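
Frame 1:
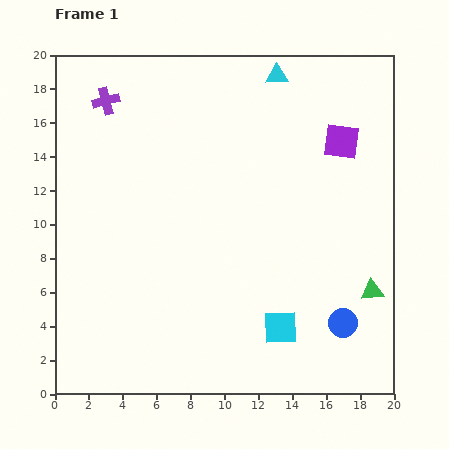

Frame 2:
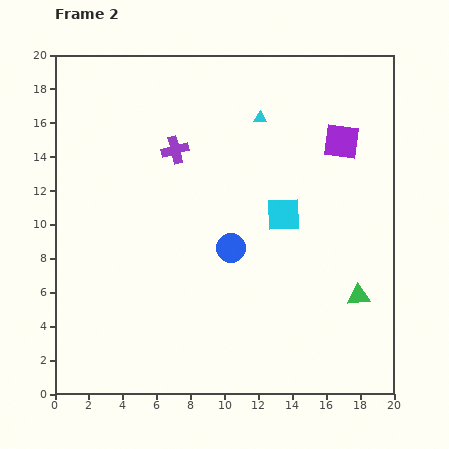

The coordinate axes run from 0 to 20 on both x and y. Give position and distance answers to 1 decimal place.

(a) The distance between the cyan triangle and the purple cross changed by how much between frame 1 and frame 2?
-4.9

Distance in frame 1: 10.2. Distance in frame 2: 5.3.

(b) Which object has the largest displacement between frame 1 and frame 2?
the blue circle

(moved 7.9; next 6.7)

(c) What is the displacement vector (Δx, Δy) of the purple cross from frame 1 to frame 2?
(4.1, -2.9)

The purple cross was at (3.0, 17.3) in frame 1 and (7.1, 14.4) in frame 2.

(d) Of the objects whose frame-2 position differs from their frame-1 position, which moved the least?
the green triangle

(moved 0.9)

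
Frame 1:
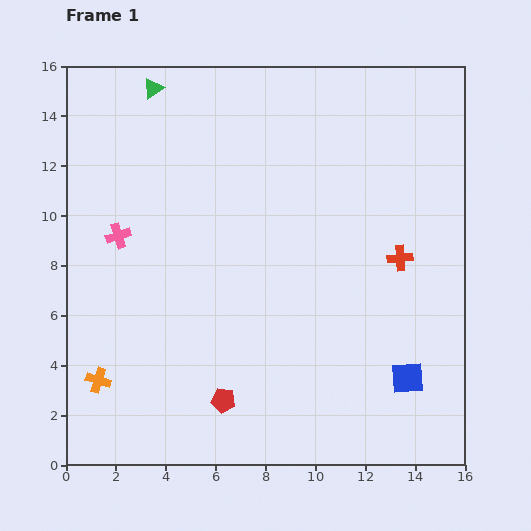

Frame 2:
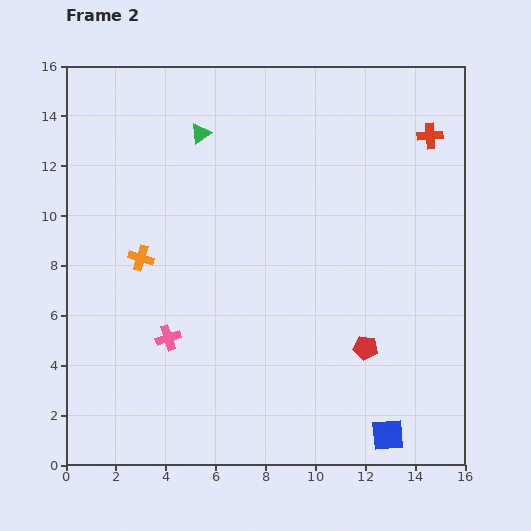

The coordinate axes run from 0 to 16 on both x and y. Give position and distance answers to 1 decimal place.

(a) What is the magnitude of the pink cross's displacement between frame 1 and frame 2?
4.6

The pink cross moved from (2.1, 9.2) to (4.1, 5.1), a distance of √(2.0² + 4.1²) ≈ 4.6.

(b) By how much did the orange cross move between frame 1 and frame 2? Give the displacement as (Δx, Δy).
(1.7, 4.9)

The orange cross was at (1.3, 3.4) in frame 1 and (3.0, 8.3) in frame 2.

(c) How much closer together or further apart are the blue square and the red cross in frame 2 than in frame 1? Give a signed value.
+7.3

Distance in frame 1: 4.8. Distance in frame 2: 12.1.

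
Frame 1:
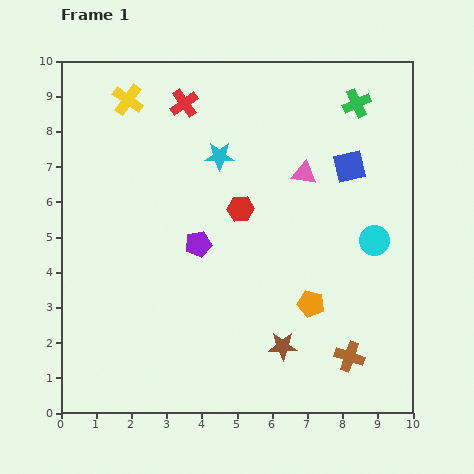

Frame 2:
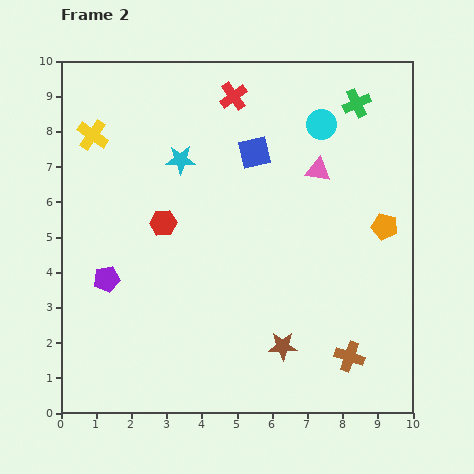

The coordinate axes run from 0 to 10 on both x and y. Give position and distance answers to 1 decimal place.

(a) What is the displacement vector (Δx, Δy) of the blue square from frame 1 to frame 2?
(-2.7, 0.4)

The blue square was at (8.2, 7.0) in frame 1 and (5.5, 7.4) in frame 2.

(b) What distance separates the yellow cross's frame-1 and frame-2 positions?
1.4

The yellow cross moved from (1.9, 8.9) to (0.9, 7.9), a distance of √(1.0² + 1.0²) ≈ 1.4.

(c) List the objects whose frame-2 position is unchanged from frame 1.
the brown star, the green cross, the brown cross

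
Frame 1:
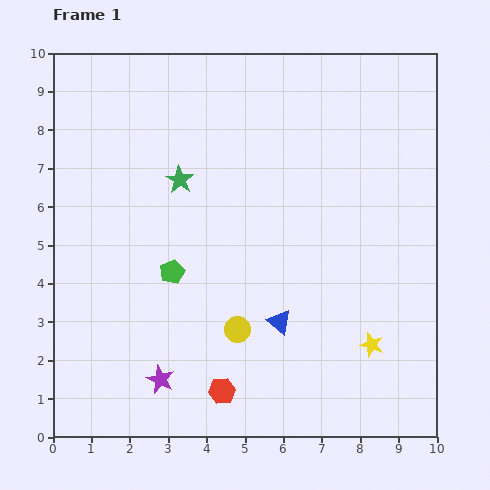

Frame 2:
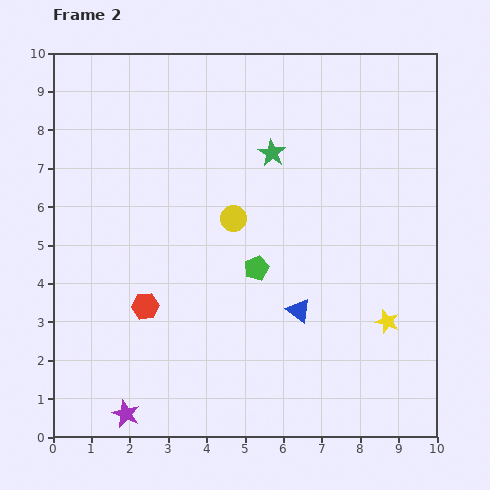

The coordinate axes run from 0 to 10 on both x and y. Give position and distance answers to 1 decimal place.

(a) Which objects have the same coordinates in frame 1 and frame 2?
none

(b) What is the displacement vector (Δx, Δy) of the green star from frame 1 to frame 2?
(2.4, 0.7)

The green star was at (3.3, 6.7) in frame 1 and (5.7, 7.4) in frame 2.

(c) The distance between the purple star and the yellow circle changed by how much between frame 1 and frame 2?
+3.4

Distance in frame 1: 2.4. Distance in frame 2: 5.8.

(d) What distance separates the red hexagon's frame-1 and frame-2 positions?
3.0

The red hexagon moved from (4.4, 1.2) to (2.4, 3.4), a distance of √(2.0² + 2.2²) ≈ 3.0.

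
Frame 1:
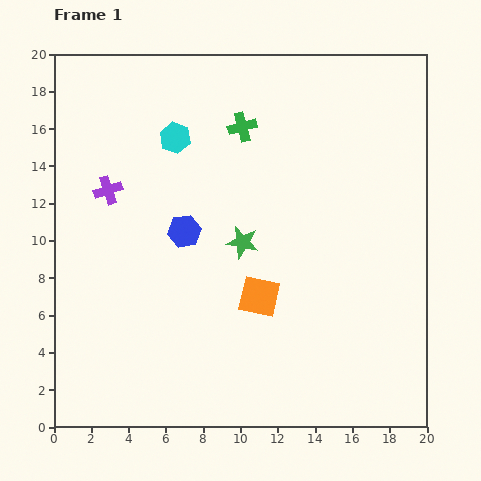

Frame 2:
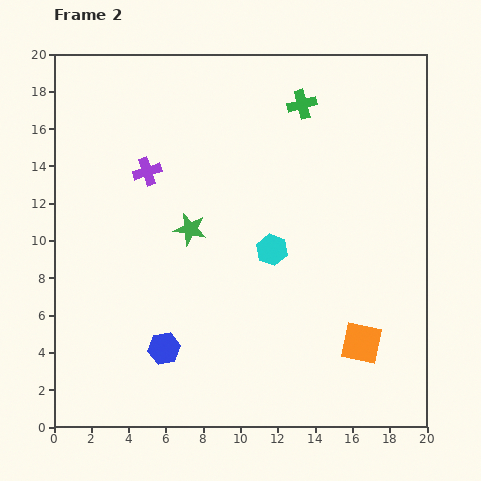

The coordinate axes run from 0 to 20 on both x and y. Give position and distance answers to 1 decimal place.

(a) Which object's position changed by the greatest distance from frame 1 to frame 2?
the cyan hexagon

(moved 7.9; next 6.4)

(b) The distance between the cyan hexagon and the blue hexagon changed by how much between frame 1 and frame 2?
+2.9

Distance in frame 1: 5.0. Distance in frame 2: 7.9.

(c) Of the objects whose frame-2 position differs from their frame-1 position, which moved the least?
the purple cross

(moved 2.3)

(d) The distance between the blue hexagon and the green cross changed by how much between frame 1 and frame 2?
+8.6

Distance in frame 1: 6.4. Distance in frame 2: 15.0.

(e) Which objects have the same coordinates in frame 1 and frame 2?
none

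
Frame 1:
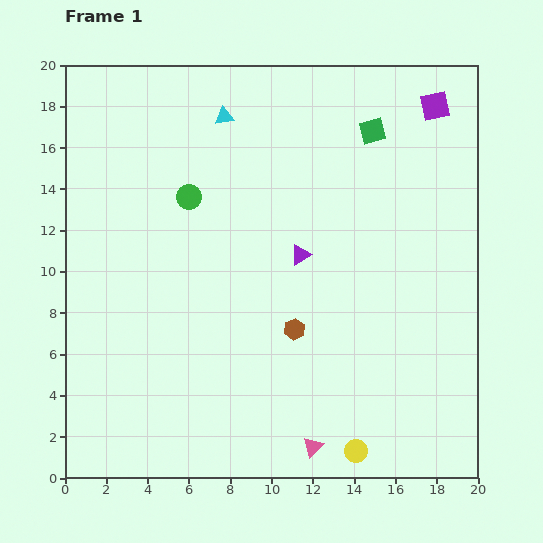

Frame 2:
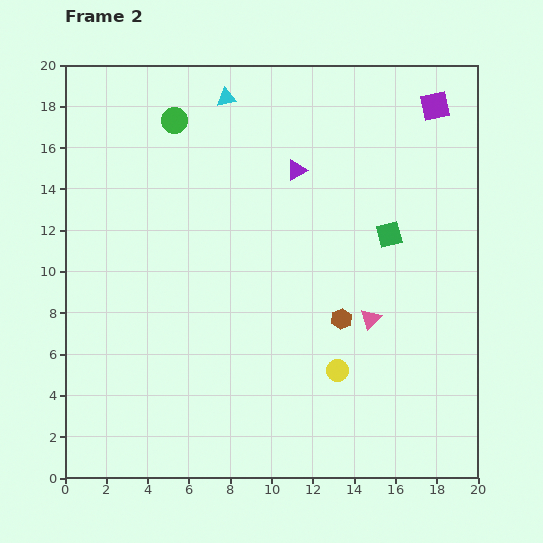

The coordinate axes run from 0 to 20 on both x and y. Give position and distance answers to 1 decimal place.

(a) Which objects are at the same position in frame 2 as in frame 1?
the purple square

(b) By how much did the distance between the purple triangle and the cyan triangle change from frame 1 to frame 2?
-2.8

Distance in frame 1: 7.7. Distance in frame 2: 4.9.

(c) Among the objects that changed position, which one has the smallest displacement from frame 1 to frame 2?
the cyan triangle

(moved 0.9)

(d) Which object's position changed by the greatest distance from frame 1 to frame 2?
the pink triangle

(moved 6.8; next 5.1)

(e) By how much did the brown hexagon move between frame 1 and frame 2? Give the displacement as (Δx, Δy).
(2.3, 0.5)

The brown hexagon was at (11.1, 7.2) in frame 1 and (13.4, 7.7) in frame 2.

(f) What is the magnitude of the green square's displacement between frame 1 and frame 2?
5.1

The green square moved from (14.9, 16.8) to (15.7, 11.8), a distance of √(0.8² + 5.0²) ≈ 5.1.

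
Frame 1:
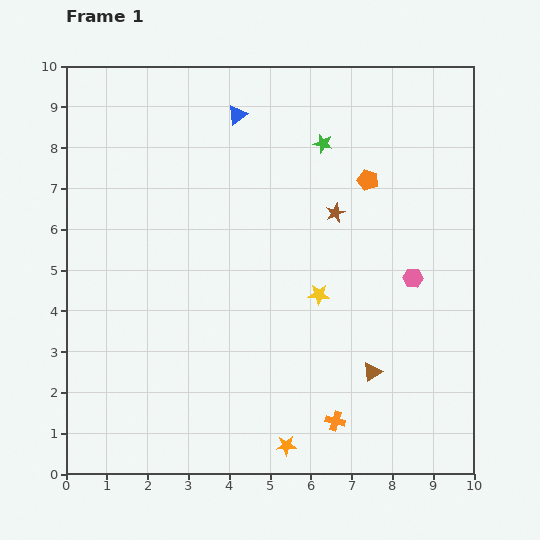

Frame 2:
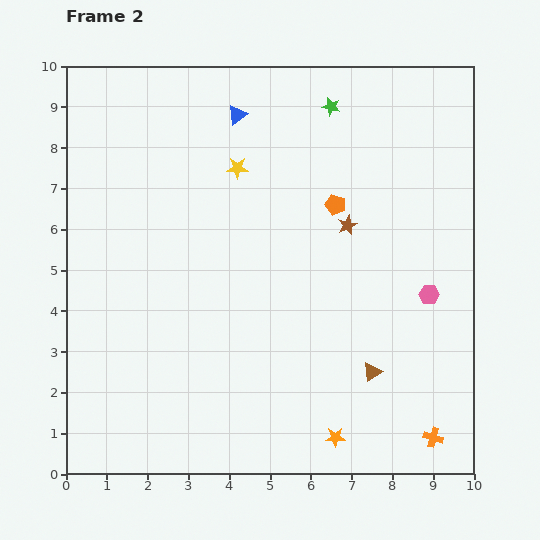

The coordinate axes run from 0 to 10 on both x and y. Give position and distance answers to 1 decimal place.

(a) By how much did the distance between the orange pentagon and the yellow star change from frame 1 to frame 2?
-0.4

Distance in frame 1: 3.0. Distance in frame 2: 2.6.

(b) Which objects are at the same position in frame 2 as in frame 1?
the brown triangle, the blue triangle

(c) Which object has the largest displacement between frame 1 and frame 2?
the yellow star

(moved 3.7; next 2.4)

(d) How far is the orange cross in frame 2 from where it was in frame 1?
2.4

The orange cross moved from (6.6, 1.3) to (9.0, 0.9), a distance of √(2.4² + 0.4²) ≈ 2.4.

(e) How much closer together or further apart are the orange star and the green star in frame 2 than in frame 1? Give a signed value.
+0.6

Distance in frame 1: 7.5. Distance in frame 2: 8.1.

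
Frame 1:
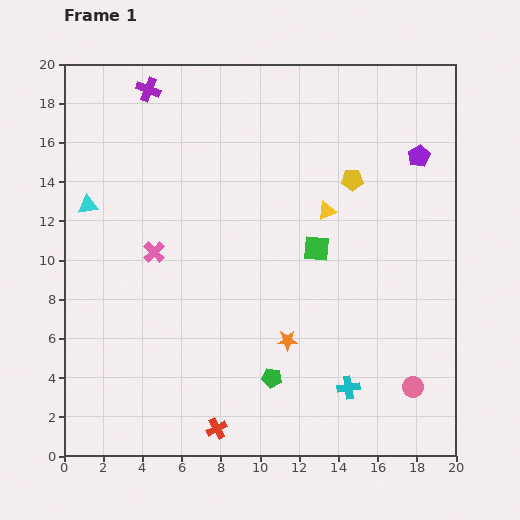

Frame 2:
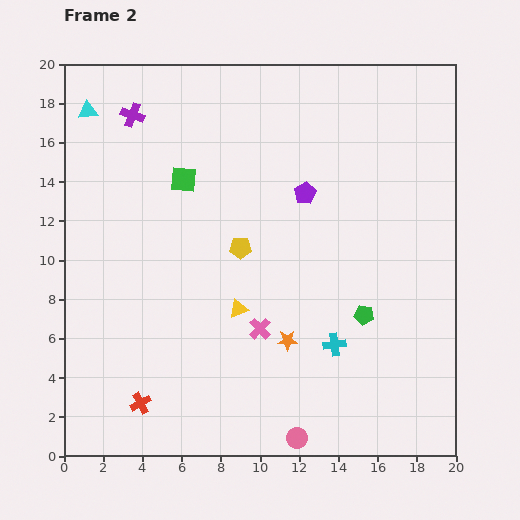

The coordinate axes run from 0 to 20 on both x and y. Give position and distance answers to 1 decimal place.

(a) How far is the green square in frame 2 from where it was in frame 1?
7.6

The green square moved from (12.9, 10.6) to (6.1, 14.1), a distance of √(6.8² + 3.5²) ≈ 7.6.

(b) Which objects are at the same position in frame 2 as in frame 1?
the orange star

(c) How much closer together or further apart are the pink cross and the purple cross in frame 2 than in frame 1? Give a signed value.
+4.4

Distance in frame 1: 8.3. Distance in frame 2: 12.7.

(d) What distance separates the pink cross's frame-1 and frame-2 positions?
6.7

The pink cross moved from (4.6, 10.4) to (10.0, 6.5), a distance of √(5.4² + 3.9²) ≈ 6.7.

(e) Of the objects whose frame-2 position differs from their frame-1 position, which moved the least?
the purple cross

(moved 1.5)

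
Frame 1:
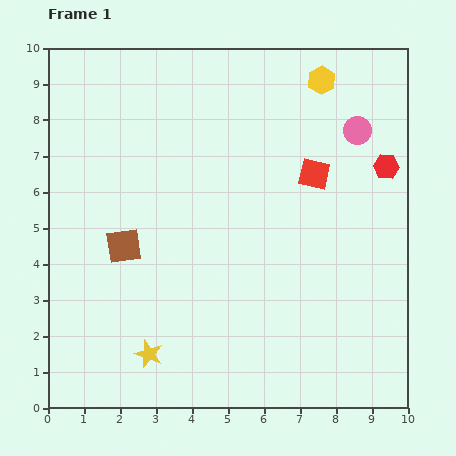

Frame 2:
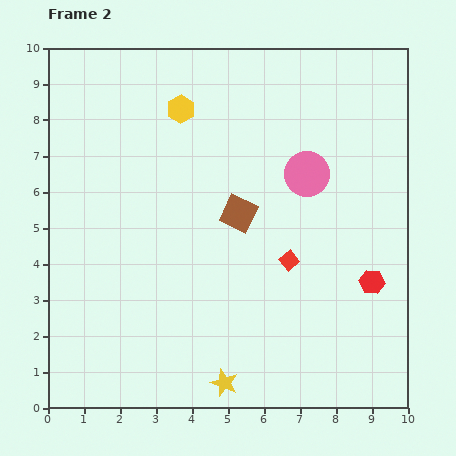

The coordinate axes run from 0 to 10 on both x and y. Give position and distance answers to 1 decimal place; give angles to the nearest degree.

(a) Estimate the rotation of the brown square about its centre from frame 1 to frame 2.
34° clockwise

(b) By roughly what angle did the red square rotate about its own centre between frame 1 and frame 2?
38° clockwise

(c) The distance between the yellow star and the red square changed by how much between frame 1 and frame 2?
-3.0

Distance in frame 1: 6.8. Distance in frame 2: 3.8.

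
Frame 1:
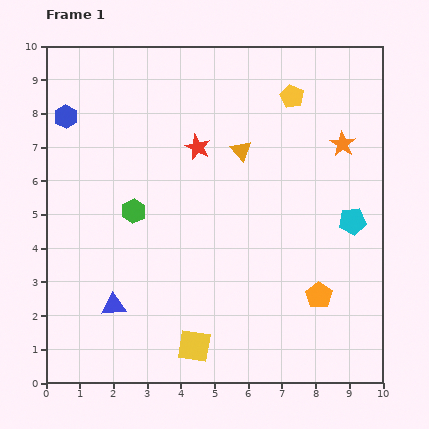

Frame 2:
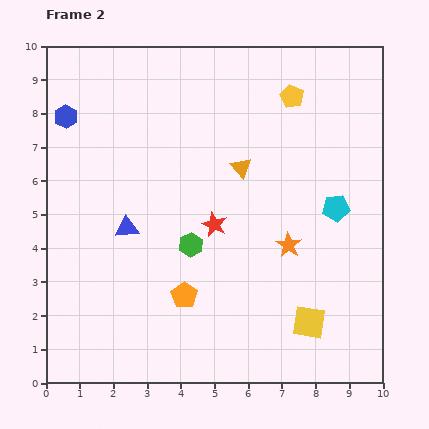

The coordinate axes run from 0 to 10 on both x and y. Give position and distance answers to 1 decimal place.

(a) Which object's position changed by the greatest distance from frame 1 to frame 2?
the orange pentagon

(moved 4.0; next 3.5)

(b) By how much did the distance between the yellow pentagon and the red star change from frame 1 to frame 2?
+1.2

Distance in frame 1: 3.2. Distance in frame 2: 4.4.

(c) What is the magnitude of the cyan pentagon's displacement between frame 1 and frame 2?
0.6

The cyan pentagon moved from (9.1, 4.8) to (8.6, 5.2), a distance of √(0.5² + 0.4²) ≈ 0.6.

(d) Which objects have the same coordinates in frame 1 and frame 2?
the yellow pentagon, the blue hexagon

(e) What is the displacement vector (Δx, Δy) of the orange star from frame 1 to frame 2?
(-1.6, -3.0)

The orange star was at (8.8, 7.1) in frame 1 and (7.2, 4.1) in frame 2.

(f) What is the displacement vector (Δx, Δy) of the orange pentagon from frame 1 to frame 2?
(-4.0, 0.0)

The orange pentagon was at (8.1, 2.6) in frame 1 and (4.1, 2.6) in frame 2.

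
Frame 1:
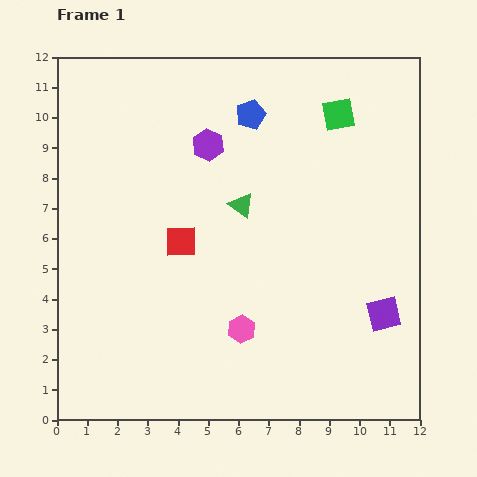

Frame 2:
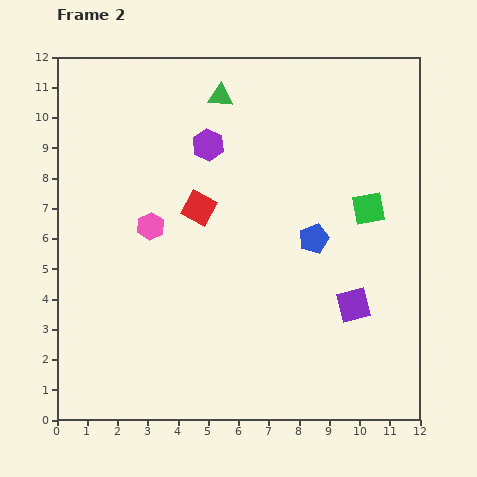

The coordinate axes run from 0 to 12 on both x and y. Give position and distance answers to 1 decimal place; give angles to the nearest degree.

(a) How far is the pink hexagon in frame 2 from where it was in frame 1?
4.5

The pink hexagon moved from (6.1, 3.0) to (3.1, 6.4), a distance of √(3.0² + 3.4²) ≈ 4.5.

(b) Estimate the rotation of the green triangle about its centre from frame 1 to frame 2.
33° counter-clockwise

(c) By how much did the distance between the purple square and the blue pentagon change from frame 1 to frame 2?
-5.3

Distance in frame 1: 7.9. Distance in frame 2: 2.6.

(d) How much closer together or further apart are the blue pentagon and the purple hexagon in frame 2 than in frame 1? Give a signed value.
+3.0

Distance in frame 1: 1.7. Distance in frame 2: 4.7.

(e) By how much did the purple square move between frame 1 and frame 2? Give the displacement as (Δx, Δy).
(-1.0, 0.3)

The purple square was at (10.8, 3.5) in frame 1 and (9.8, 3.8) in frame 2.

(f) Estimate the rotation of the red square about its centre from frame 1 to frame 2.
30° clockwise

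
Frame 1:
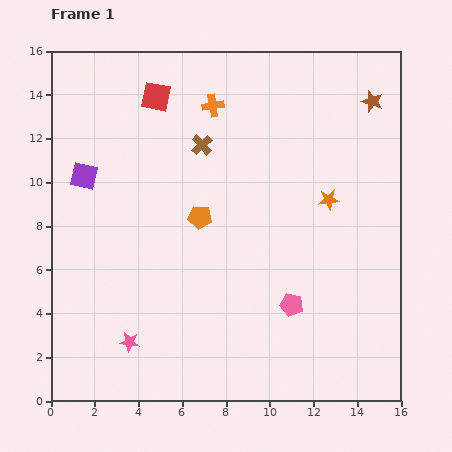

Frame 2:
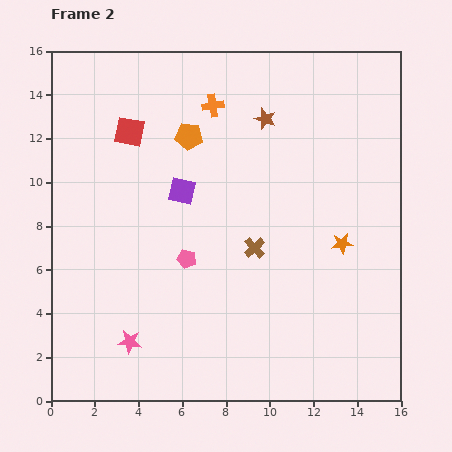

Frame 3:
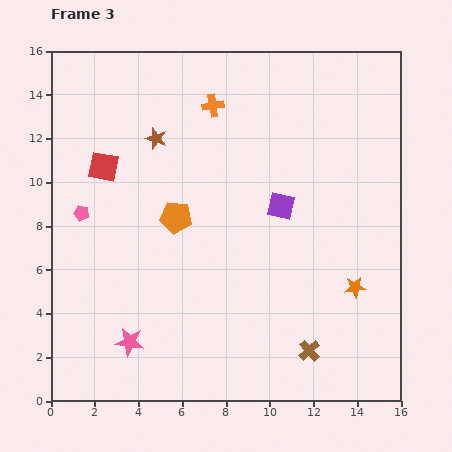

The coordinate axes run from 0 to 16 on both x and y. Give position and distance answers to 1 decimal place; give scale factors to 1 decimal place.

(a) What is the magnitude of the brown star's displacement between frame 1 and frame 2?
5.0

The brown star moved from (14.7, 13.7) to (9.8, 12.9), a distance of √(4.9² + 0.8²) ≈ 5.0.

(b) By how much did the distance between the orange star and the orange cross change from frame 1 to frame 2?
+1.8

Distance in frame 1: 6.8. Distance in frame 2: 8.6.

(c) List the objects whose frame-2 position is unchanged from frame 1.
the pink star, the orange cross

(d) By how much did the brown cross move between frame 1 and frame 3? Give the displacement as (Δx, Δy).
(4.9, -9.4)

The brown cross was at (6.9, 11.7) in frame 1 and (11.8, 2.3) in frame 3.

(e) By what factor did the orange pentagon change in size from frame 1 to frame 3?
1.4×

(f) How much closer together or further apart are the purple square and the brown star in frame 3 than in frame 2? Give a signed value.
+1.5

Distance in frame 2: 5.0. Distance in frame 3: 6.5.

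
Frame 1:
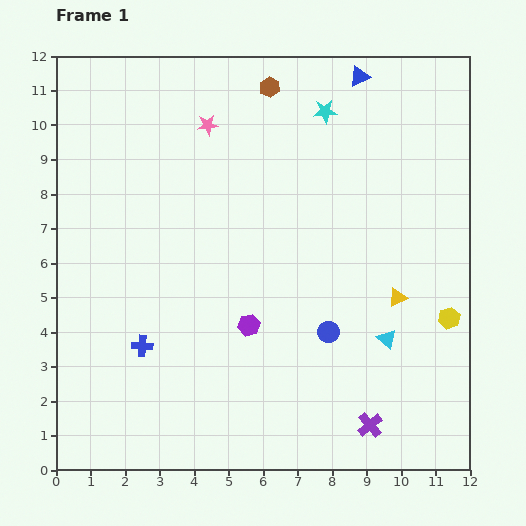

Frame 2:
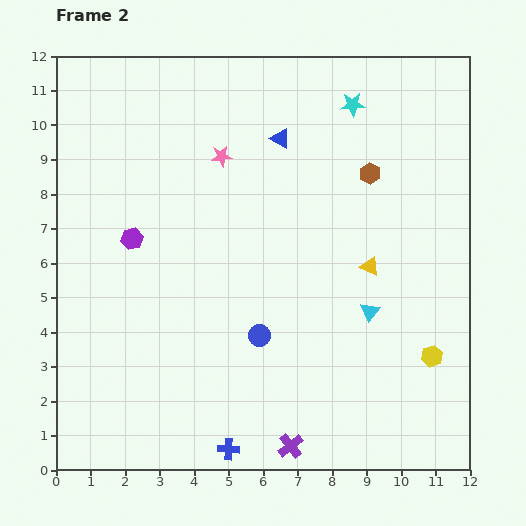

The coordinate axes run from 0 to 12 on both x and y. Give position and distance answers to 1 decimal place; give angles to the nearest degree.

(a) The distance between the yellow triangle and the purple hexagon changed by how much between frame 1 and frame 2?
+2.5

Distance in frame 1: 4.4. Distance in frame 2: 6.9.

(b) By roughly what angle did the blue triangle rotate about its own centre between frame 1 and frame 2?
53° clockwise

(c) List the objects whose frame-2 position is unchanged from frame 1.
none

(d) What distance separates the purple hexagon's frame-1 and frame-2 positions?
4.2

The purple hexagon moved from (5.6, 4.2) to (2.2, 6.7), a distance of √(3.4² + 2.5²) ≈ 4.2.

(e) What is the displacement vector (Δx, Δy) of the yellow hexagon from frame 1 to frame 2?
(-0.5, -1.1)

The yellow hexagon was at (11.4, 4.4) in frame 1 and (10.9, 3.3) in frame 2.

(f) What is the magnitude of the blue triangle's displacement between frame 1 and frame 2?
2.9

The blue triangle moved from (8.8, 11.4) to (6.5, 9.6), a distance of √(2.3² + 1.8²) ≈ 2.9.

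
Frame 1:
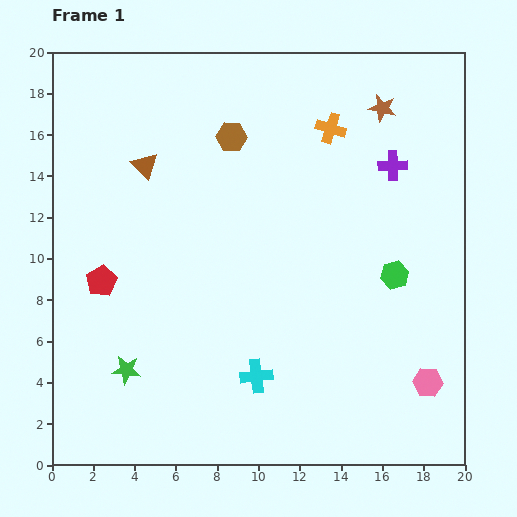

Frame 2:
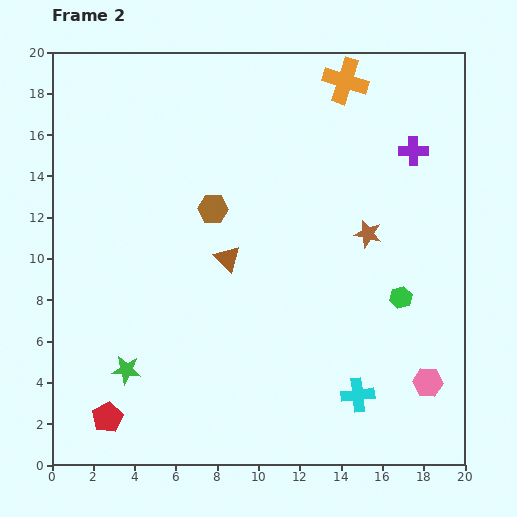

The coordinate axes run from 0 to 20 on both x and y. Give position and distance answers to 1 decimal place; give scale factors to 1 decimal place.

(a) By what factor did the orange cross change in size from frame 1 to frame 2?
1.5×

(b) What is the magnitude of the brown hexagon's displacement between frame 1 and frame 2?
3.6

The brown hexagon moved from (8.7, 15.9) to (7.8, 12.4), a distance of √(0.9² + 3.5²) ≈ 3.6.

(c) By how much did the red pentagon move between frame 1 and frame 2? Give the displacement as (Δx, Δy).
(0.3, -6.6)

The red pentagon was at (2.4, 8.9) in frame 1 and (2.7, 2.3) in frame 2.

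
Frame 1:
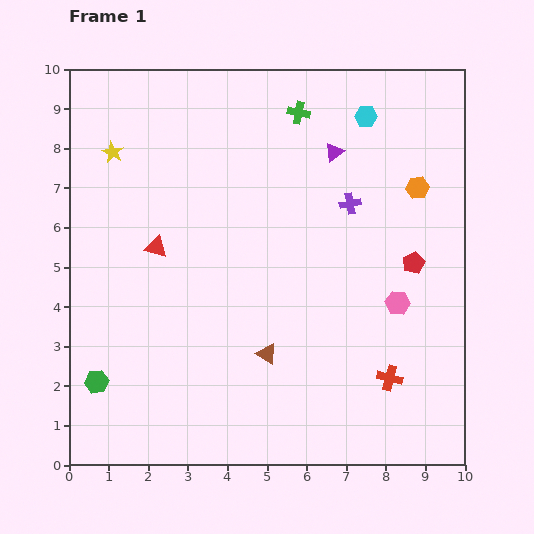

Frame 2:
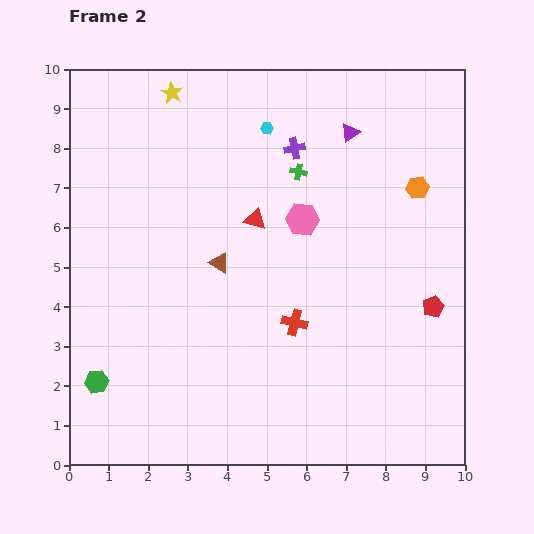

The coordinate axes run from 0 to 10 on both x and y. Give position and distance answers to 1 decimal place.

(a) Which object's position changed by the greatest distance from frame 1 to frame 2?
the pink hexagon

(moved 3.2; next 2.8)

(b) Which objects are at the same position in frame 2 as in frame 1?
the green hexagon, the orange hexagon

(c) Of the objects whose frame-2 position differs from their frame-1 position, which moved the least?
the purple triangle

(moved 0.6)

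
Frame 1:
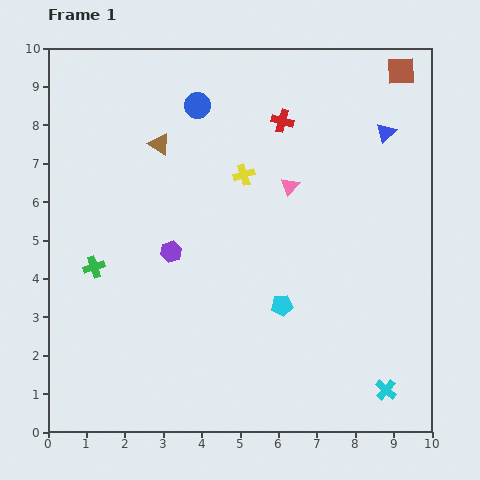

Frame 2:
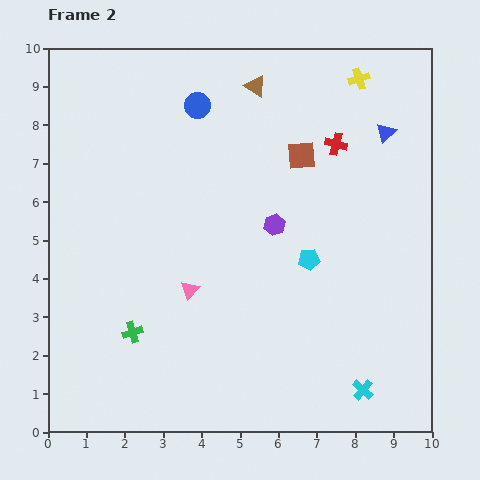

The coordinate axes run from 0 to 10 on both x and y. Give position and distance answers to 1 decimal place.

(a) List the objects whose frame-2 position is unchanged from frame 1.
the blue triangle, the blue circle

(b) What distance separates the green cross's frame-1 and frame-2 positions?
2.0

The green cross moved from (1.2, 4.3) to (2.2, 2.6), a distance of √(1.0² + 1.7²) ≈ 2.0.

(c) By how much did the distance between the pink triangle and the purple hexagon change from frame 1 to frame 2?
-0.7

Distance in frame 1: 3.5. Distance in frame 2: 2.8.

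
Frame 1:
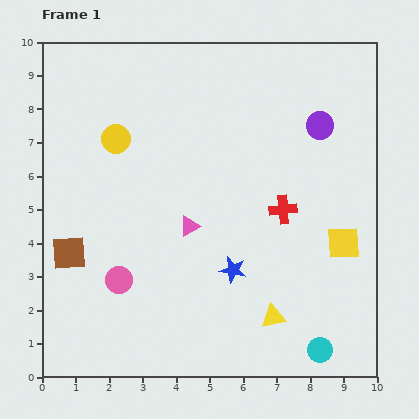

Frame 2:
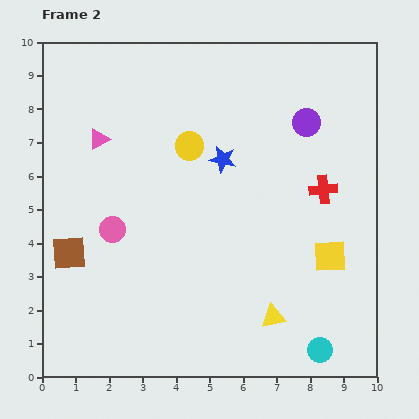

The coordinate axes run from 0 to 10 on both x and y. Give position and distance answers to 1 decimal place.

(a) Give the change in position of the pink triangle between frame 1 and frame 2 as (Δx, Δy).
(-2.7, 2.6)

The pink triangle was at (4.4, 4.5) in frame 1 and (1.7, 7.1) in frame 2.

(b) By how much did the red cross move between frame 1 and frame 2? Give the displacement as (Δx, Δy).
(1.2, 0.6)

The red cross was at (7.2, 5.0) in frame 1 and (8.4, 5.6) in frame 2.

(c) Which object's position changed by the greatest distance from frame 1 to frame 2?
the pink triangle

(moved 3.7; next 3.3)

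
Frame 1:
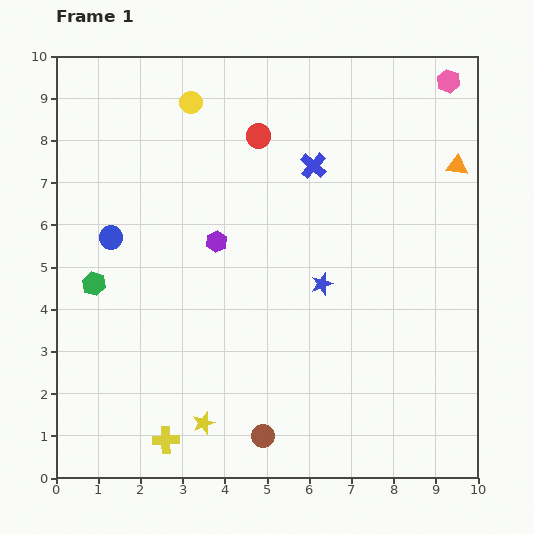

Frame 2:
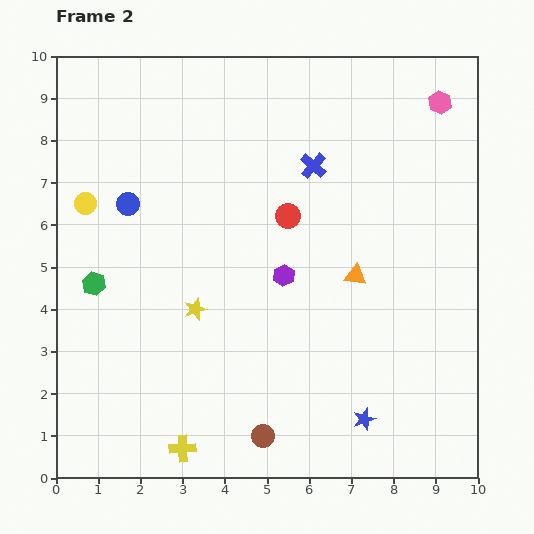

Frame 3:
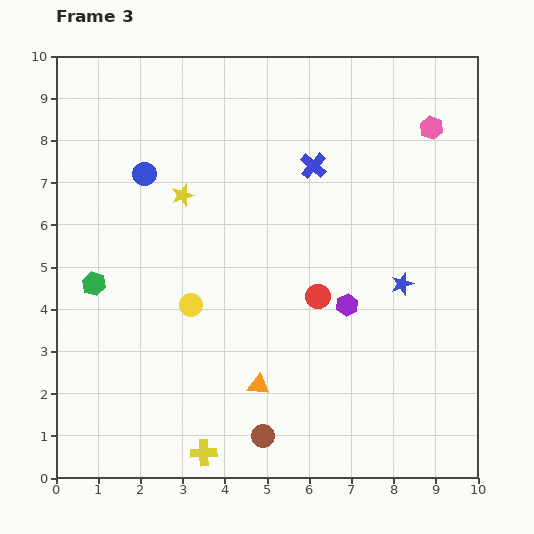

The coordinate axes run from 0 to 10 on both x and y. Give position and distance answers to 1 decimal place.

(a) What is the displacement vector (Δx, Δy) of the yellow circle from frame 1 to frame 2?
(-2.5, -2.4)

The yellow circle was at (3.2, 8.9) in frame 1 and (0.7, 6.5) in frame 2.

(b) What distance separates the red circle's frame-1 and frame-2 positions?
2.0

The red circle moved from (4.8, 8.1) to (5.5, 6.2), a distance of √(0.7² + 1.9²) ≈ 2.0.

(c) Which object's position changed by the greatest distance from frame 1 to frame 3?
the orange triangle

(moved 7.0; next 5.4)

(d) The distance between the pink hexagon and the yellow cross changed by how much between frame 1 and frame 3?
-1.4

Distance in frame 1: 10.8. Distance in frame 3: 9.4.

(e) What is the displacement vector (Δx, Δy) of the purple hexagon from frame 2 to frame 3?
(1.5, -0.7)

The purple hexagon was at (5.4, 4.8) in frame 2 and (6.9, 4.1) in frame 3.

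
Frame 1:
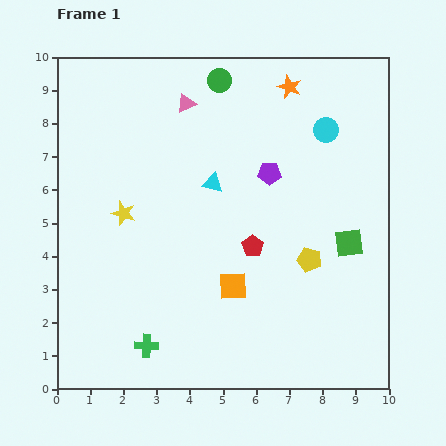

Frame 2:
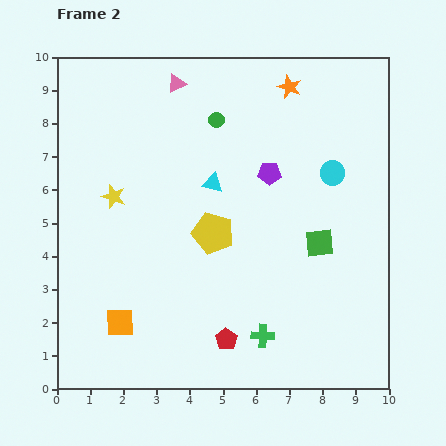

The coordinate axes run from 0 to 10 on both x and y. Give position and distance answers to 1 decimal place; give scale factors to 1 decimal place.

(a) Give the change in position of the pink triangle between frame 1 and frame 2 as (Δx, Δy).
(-0.3, 0.6)

The pink triangle was at (3.9, 8.6) in frame 1 and (3.6, 9.2) in frame 2.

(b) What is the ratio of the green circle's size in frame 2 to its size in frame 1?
0.7×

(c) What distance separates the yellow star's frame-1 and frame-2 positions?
0.6

The yellow star moved from (2.0, 5.3) to (1.7, 5.8), a distance of √(0.3² + 0.5²) ≈ 0.6.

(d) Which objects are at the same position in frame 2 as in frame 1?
the cyan triangle, the purple pentagon, the orange star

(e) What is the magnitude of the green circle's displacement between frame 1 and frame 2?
1.2

The green circle moved from (4.9, 9.3) to (4.8, 8.1), a distance of √(0.1² + 1.2²) ≈ 1.2.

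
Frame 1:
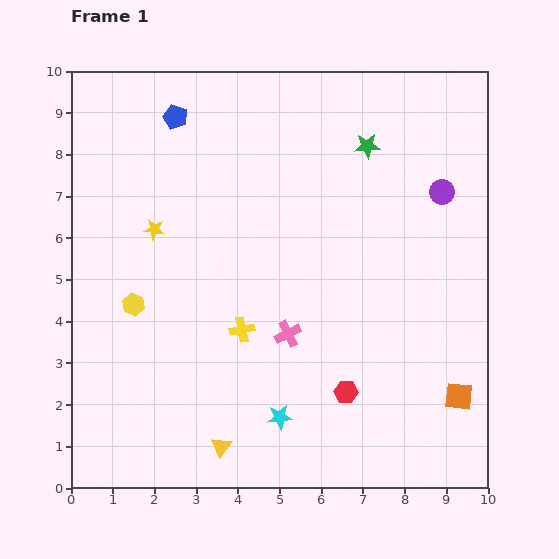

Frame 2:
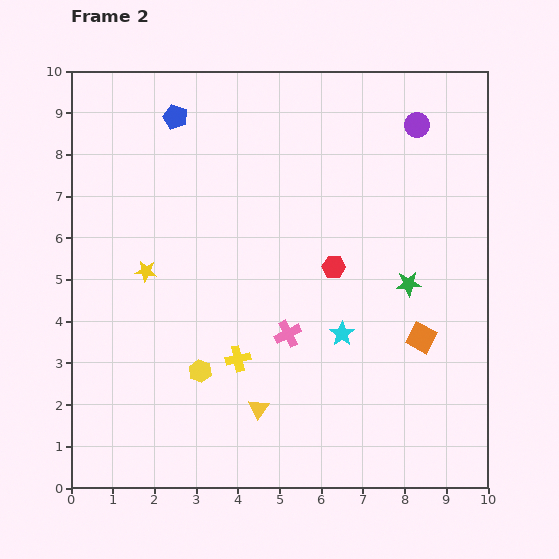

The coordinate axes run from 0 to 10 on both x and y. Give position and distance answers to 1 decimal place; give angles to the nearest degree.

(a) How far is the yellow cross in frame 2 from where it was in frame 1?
0.7

The yellow cross moved from (4.1, 3.8) to (4.0, 3.1), a distance of √(0.1² + 0.7²) ≈ 0.7.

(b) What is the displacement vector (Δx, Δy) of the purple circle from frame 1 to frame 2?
(-0.6, 1.6)

The purple circle was at (8.9, 7.1) in frame 1 and (8.3, 8.7) in frame 2.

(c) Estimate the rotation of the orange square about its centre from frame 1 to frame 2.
22° clockwise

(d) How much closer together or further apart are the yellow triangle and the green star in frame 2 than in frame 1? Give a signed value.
-3.3

Distance in frame 1: 8.0. Distance in frame 2: 4.7.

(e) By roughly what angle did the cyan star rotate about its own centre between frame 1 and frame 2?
29° counter-clockwise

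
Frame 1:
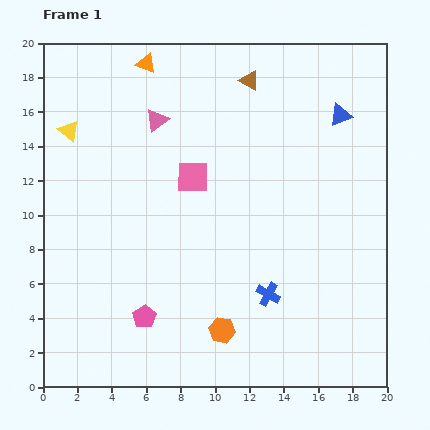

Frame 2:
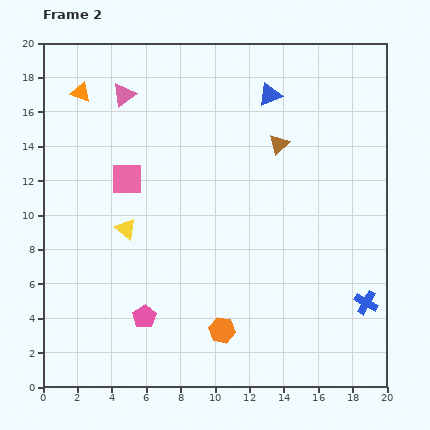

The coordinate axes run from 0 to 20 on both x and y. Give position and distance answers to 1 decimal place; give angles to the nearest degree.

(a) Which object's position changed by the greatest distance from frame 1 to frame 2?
the yellow triangle

(moved 6.6; next 5.7)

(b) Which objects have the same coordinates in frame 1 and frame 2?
the pink pentagon, the orange hexagon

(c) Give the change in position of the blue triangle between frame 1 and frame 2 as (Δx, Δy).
(-4.1, 1.2)

The blue triangle was at (17.3, 15.8) in frame 1 and (13.2, 17.0) in frame 2.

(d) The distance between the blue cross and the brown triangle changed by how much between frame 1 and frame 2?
-1.9

Distance in frame 1: 12.4. Distance in frame 2: 10.5.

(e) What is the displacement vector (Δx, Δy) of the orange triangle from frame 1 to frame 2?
(-3.8, -1.7)

The orange triangle was at (6.0, 18.8) in frame 1 and (2.2, 17.1) in frame 2.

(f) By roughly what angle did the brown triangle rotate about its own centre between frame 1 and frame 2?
47° clockwise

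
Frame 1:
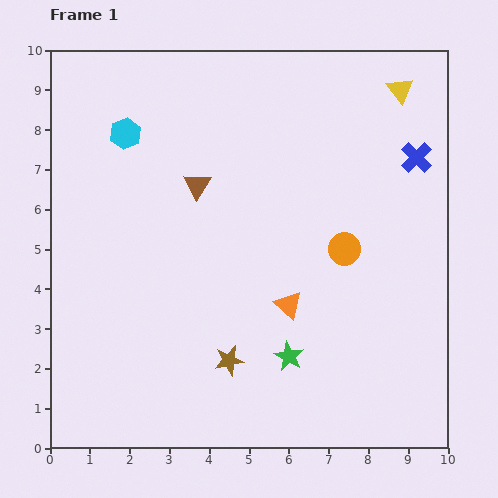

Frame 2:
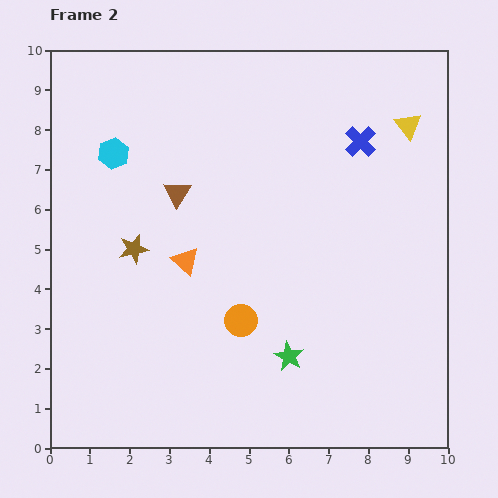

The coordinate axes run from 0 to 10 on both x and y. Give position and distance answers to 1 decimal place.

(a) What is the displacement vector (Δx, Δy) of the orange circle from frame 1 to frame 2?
(-2.6, -1.8)

The orange circle was at (7.4, 5.0) in frame 1 and (4.8, 3.2) in frame 2.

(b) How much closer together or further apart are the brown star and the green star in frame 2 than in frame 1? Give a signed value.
+3.2

Distance in frame 1: 1.5. Distance in frame 2: 4.7.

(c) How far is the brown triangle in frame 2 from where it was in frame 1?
0.5

The brown triangle moved from (3.7, 6.6) to (3.2, 6.4), a distance of √(0.5² + 0.2²) ≈ 0.5.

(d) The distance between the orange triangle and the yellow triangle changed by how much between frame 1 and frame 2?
+0.5

Distance in frame 1: 6.1. Distance in frame 2: 6.6.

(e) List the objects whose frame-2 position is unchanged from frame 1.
the green star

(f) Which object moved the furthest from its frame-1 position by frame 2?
the brown star

(moved 3.7; next 3.2)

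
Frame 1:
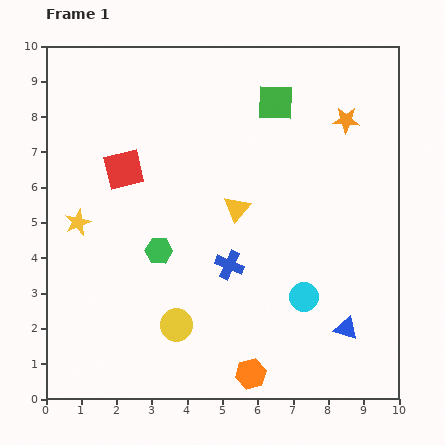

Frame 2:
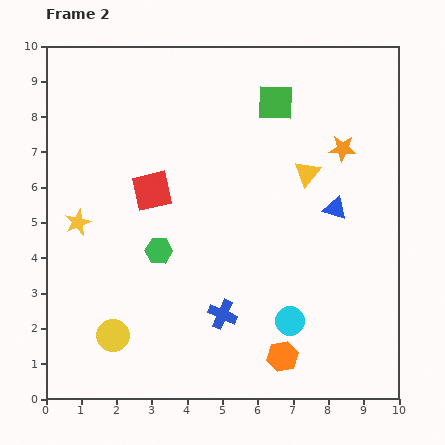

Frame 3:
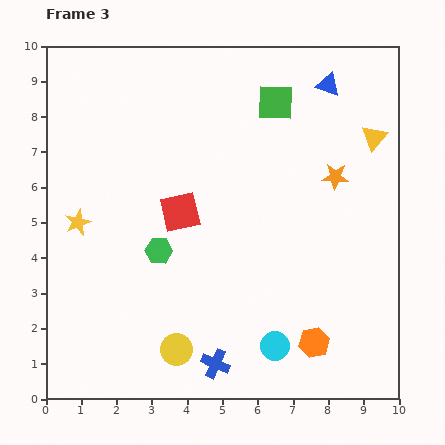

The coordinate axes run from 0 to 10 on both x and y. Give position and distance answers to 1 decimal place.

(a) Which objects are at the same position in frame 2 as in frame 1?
the green hexagon, the green square, the yellow star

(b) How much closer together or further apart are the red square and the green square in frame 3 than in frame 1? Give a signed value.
-0.6

Distance in frame 1: 4.7. Distance in frame 3: 4.1.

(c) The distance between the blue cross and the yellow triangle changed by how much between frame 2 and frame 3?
+3.1

Distance in frame 2: 4.7. Distance in frame 3: 7.8.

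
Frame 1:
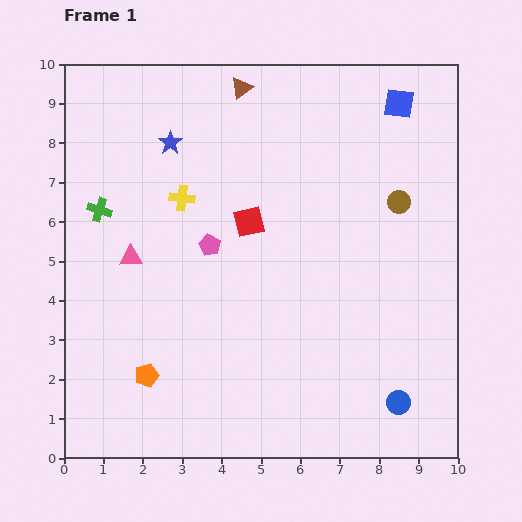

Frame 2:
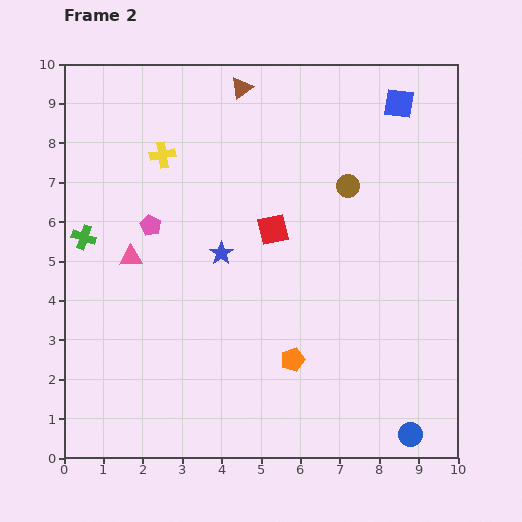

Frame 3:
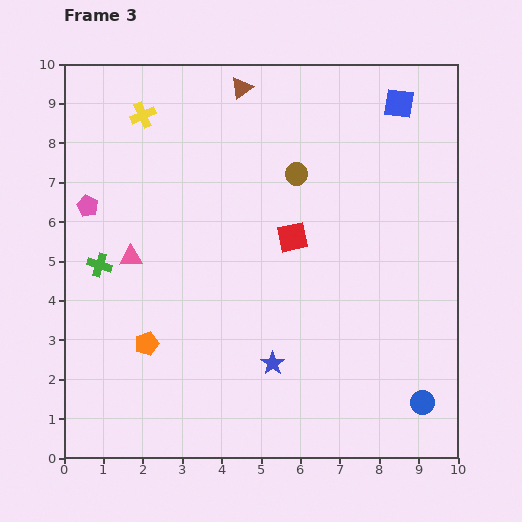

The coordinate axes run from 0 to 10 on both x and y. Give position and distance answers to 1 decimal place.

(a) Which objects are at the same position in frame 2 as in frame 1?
the blue square, the pink triangle, the brown triangle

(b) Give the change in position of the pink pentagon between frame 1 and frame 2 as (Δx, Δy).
(-1.5, 0.5)

The pink pentagon was at (3.7, 5.4) in frame 1 and (2.2, 5.9) in frame 2.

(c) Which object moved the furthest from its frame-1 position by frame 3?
the blue star

(moved 6.2; next 3.3)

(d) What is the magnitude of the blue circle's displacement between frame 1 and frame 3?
0.6

The blue circle moved from (8.5, 1.4) to (9.1, 1.4), a distance of √(0.6² + 0.0²) ≈ 0.6.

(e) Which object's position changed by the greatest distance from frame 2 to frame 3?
the orange pentagon

(moved 3.7; next 3.1)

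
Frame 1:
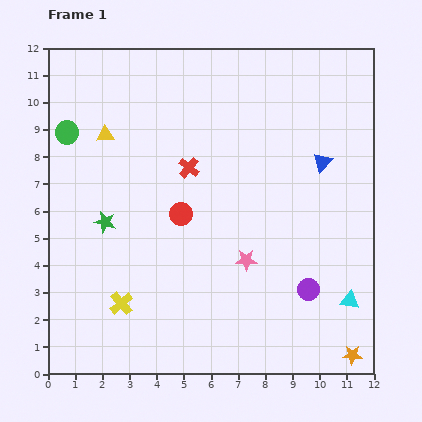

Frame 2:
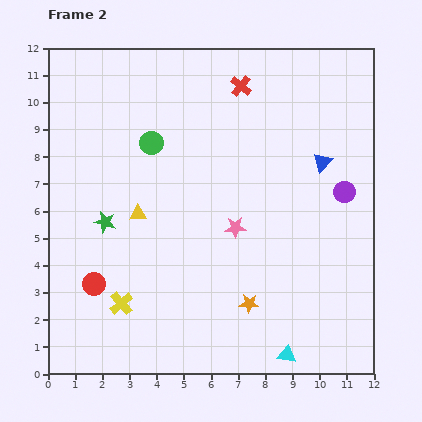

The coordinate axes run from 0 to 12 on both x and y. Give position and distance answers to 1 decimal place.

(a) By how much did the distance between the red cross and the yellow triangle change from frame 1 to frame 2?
+2.7

Distance in frame 1: 3.3. Distance in frame 2: 6.0.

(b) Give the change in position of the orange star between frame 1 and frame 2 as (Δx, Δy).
(-3.8, 1.9)

The orange star was at (11.2, 0.7) in frame 1 and (7.4, 2.6) in frame 2.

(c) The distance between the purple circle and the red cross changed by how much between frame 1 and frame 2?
-0.9

Distance in frame 1: 6.3. Distance in frame 2: 5.4.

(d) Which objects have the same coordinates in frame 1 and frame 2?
the green star, the yellow cross, the blue triangle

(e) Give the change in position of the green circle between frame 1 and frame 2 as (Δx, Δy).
(3.1, -0.4)

The green circle was at (0.7, 8.9) in frame 1 and (3.8, 8.5) in frame 2.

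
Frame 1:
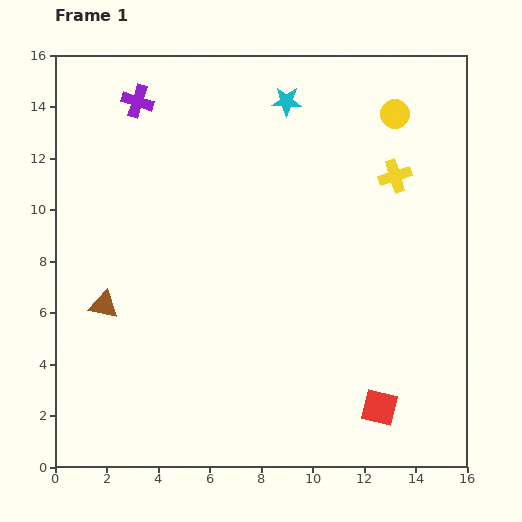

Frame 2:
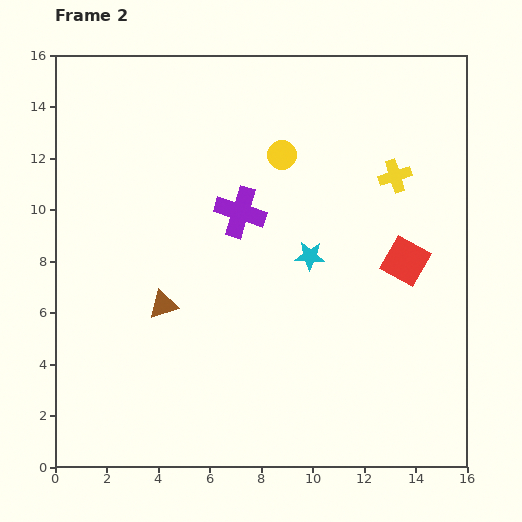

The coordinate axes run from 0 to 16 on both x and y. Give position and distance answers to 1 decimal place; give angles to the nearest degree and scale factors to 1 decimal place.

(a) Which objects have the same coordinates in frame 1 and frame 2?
the yellow cross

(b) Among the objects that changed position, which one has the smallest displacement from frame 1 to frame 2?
the brown triangle

(moved 2.3)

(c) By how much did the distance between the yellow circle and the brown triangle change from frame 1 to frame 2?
-6.1

Distance in frame 1: 13.5. Distance in frame 2: 7.4.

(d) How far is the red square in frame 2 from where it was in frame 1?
5.8

The red square moved from (12.6, 2.3) to (13.6, 8.0), a distance of √(1.0² + 5.7²) ≈ 5.8.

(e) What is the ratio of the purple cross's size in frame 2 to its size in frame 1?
1.6×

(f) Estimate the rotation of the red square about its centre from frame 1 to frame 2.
16° clockwise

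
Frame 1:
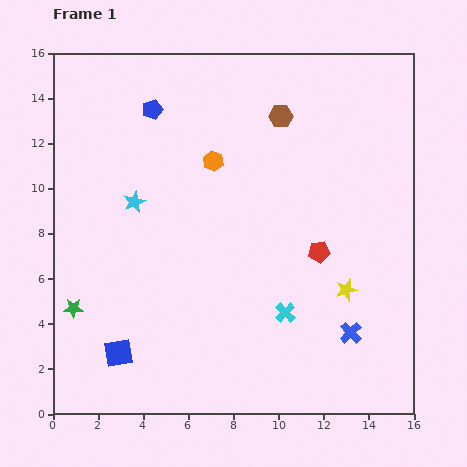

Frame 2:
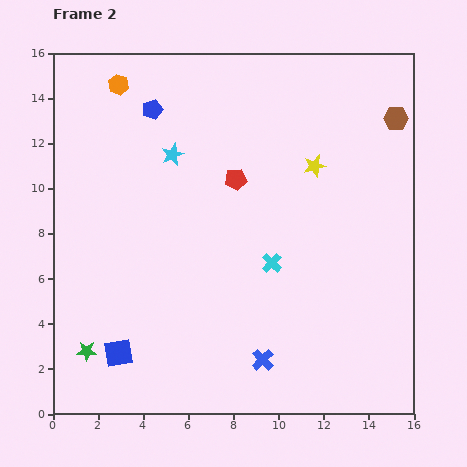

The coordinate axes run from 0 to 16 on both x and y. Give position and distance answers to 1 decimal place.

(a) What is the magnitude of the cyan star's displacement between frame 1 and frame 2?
2.7

The cyan star moved from (3.6, 9.4) to (5.3, 11.5), a distance of √(1.7² + 2.1²) ≈ 2.7.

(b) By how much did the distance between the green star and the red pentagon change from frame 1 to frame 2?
-1.1

Distance in frame 1: 11.2. Distance in frame 2: 10.1.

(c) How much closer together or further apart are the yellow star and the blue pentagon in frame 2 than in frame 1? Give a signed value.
-4.1

Distance in frame 1: 11.7. Distance in frame 2: 7.6.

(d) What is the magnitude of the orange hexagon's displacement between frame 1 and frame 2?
5.4

The orange hexagon moved from (7.1, 11.2) to (2.9, 14.6), a distance of √(4.2² + 3.4²) ≈ 5.4.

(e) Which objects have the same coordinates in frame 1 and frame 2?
the blue pentagon, the blue square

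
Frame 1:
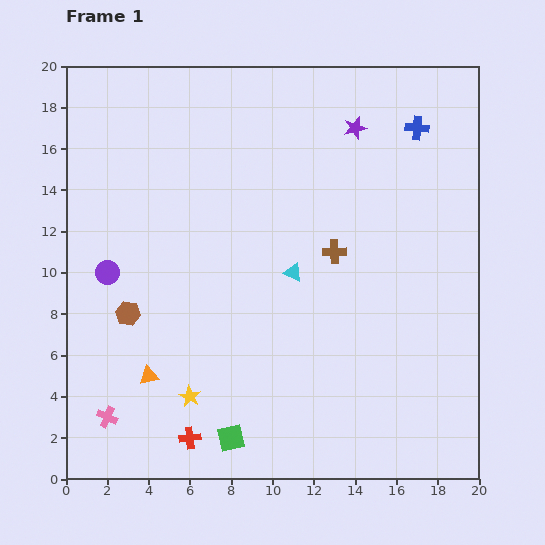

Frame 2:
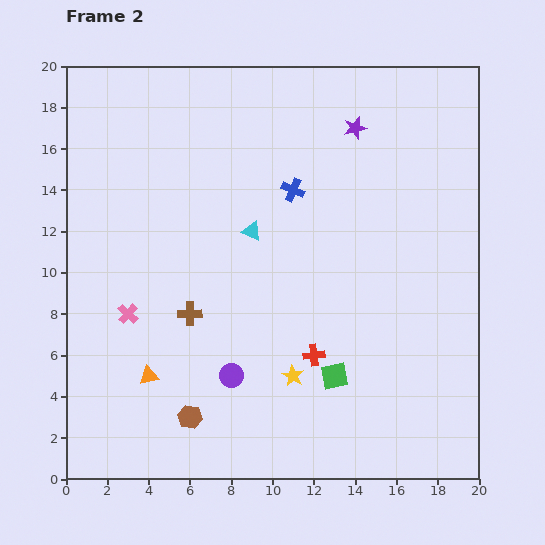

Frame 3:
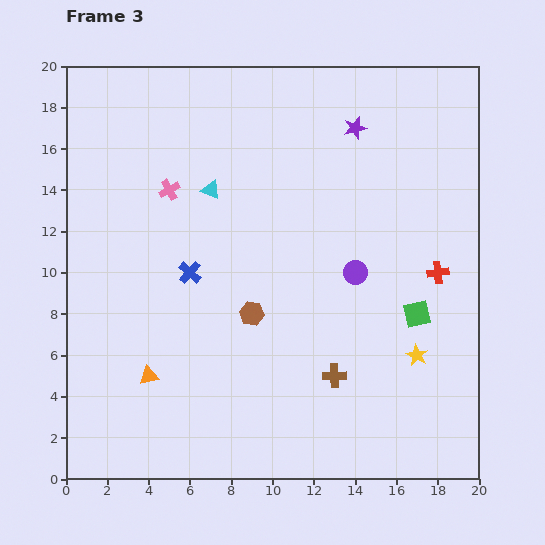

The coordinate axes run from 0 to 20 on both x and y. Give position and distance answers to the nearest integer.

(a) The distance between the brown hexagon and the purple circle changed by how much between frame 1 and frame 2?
+1

Distance in frame 1: 2. Distance in frame 2: 3.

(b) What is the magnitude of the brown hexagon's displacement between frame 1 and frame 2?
6

The brown hexagon moved from (3, 8) to (6, 3), a distance of √(3² + 5²) ≈ 6.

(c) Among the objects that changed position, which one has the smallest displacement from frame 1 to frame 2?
the cyan triangle

(moved 3)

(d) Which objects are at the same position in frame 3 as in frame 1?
the orange triangle, the purple star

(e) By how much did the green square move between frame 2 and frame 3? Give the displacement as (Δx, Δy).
(4, 3)

The green square was at (13, 5) in frame 2 and (17, 8) in frame 3.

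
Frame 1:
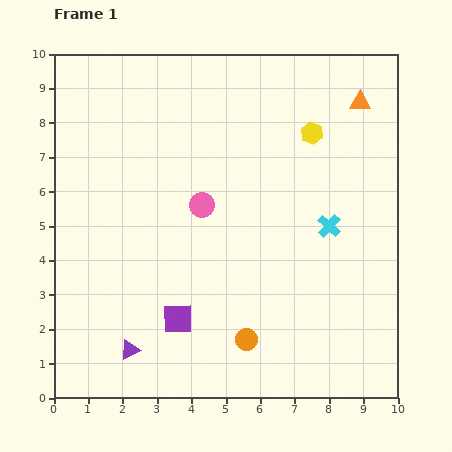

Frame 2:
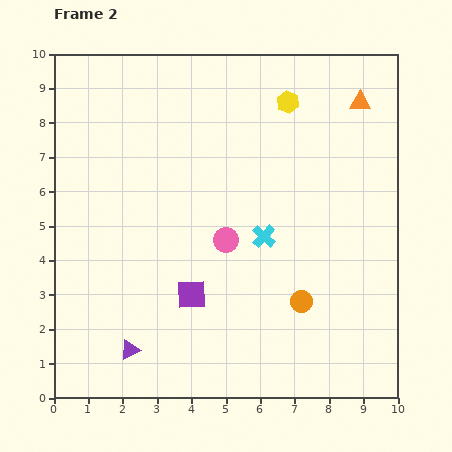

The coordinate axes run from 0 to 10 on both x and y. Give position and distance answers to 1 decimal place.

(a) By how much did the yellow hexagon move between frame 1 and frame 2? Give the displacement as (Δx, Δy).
(-0.7, 0.9)

The yellow hexagon was at (7.5, 7.7) in frame 1 and (6.8, 8.6) in frame 2.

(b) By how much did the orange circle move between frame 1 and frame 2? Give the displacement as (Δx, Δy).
(1.6, 1.1)

The orange circle was at (5.6, 1.7) in frame 1 and (7.2, 2.8) in frame 2.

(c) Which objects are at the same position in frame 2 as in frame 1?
the orange triangle, the purple triangle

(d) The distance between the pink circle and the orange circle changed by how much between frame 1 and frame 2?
-1.3

Distance in frame 1: 4.1. Distance in frame 2: 2.8.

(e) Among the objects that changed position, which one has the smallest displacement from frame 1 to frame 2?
the purple square

(moved 0.8)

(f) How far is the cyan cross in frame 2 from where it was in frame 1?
1.9

The cyan cross moved from (8.0, 5.0) to (6.1, 4.7), a distance of √(1.9² + 0.3²) ≈ 1.9.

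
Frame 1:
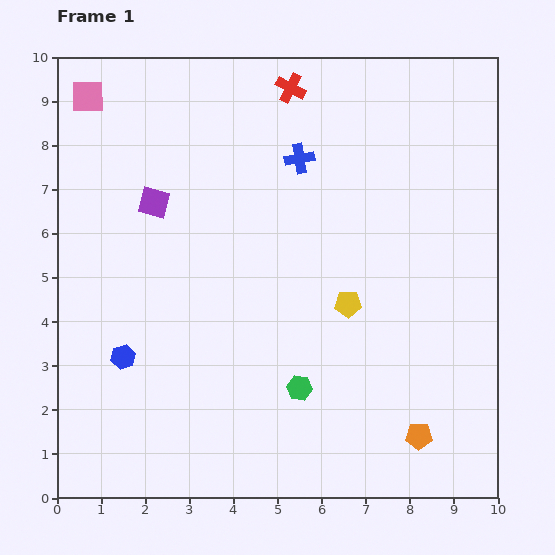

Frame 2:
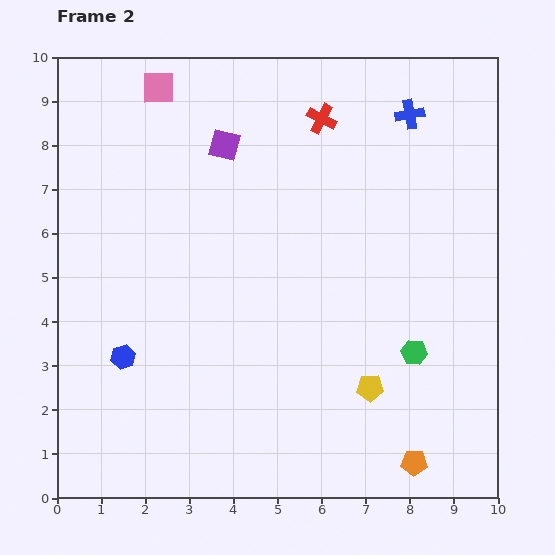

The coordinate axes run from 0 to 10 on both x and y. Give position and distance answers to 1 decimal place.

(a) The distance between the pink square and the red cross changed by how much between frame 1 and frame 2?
-0.8

Distance in frame 1: 4.6. Distance in frame 2: 3.8.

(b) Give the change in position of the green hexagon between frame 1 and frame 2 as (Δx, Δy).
(2.6, 0.8)

The green hexagon was at (5.5, 2.5) in frame 1 and (8.1, 3.3) in frame 2.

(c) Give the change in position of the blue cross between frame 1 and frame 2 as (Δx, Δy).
(2.5, 1.0)

The blue cross was at (5.5, 7.7) in frame 1 and (8.0, 8.7) in frame 2.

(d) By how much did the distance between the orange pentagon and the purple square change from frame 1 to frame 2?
+0.4

Distance in frame 1: 8.0. Distance in frame 2: 8.4.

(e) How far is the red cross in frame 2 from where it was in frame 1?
1.0

The red cross moved from (5.3, 9.3) to (6.0, 8.6), a distance of √(0.7² + 0.7²) ≈ 1.0.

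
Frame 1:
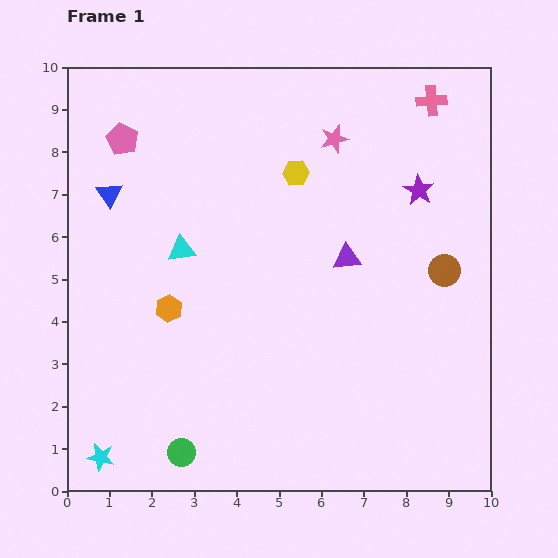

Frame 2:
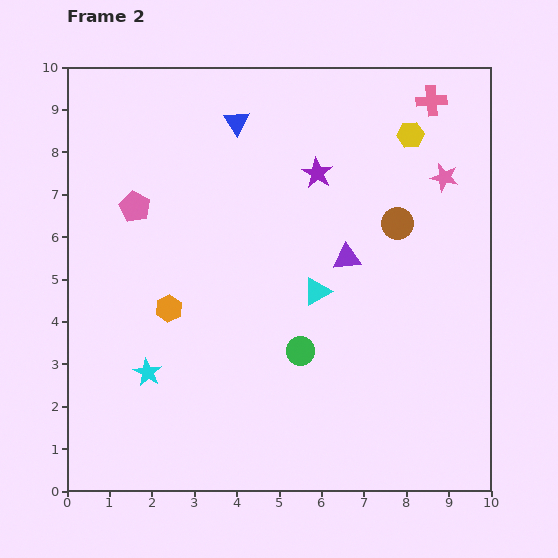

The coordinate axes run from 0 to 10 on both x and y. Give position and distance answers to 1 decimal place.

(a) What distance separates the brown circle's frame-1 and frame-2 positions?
1.6

The brown circle moved from (8.9, 5.2) to (7.8, 6.3), a distance of √(1.1² + 1.1²) ≈ 1.6.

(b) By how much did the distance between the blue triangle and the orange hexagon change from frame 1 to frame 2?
+1.7

Distance in frame 1: 3.0. Distance in frame 2: 4.7.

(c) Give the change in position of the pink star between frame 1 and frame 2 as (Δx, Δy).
(2.6, -0.9)

The pink star was at (6.3, 8.3) in frame 1 and (8.9, 7.4) in frame 2.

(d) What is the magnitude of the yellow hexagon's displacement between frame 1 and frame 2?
2.8

The yellow hexagon moved from (5.4, 7.5) to (8.1, 8.4), a distance of √(2.7² + 0.9²) ≈ 2.8.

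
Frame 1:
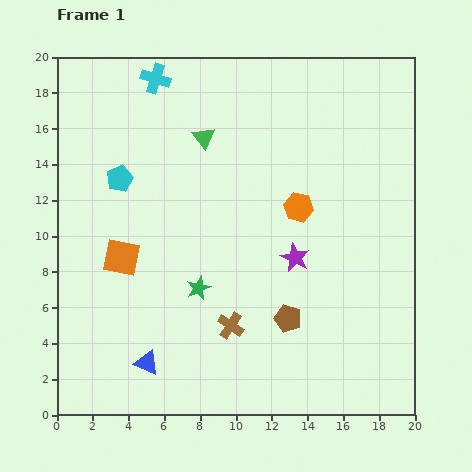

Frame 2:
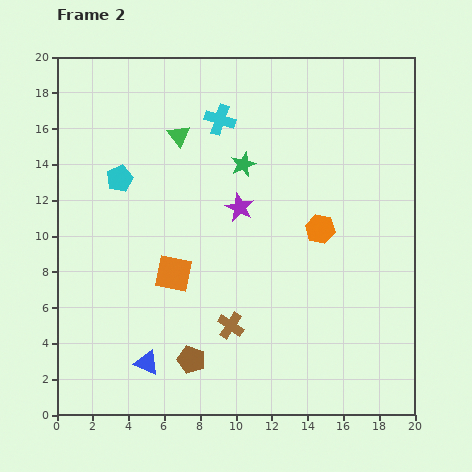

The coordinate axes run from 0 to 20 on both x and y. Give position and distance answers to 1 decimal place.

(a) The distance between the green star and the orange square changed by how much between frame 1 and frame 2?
+2.6

Distance in frame 1: 4.6. Distance in frame 2: 7.2.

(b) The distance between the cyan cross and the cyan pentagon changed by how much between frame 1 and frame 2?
+0.6

Distance in frame 1: 5.9. Distance in frame 2: 6.5.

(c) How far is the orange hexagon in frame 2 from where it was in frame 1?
1.7

The orange hexagon moved from (13.5, 11.6) to (14.7, 10.4), a distance of √(1.2² + 1.2²) ≈ 1.7.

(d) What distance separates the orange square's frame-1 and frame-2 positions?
3.0

The orange square moved from (3.6, 8.8) to (6.5, 7.9), a distance of √(2.9² + 0.9²) ≈ 3.0.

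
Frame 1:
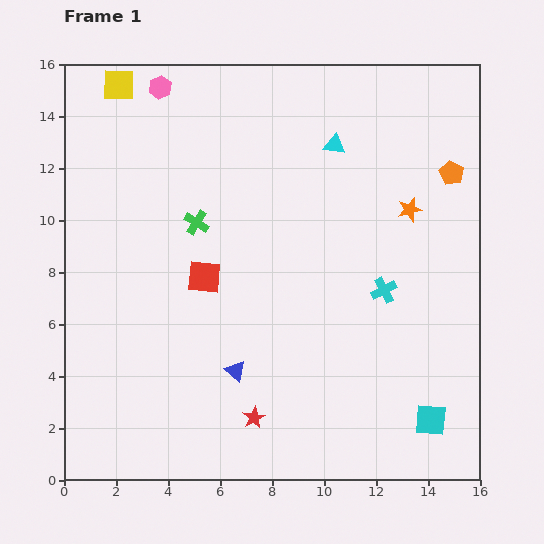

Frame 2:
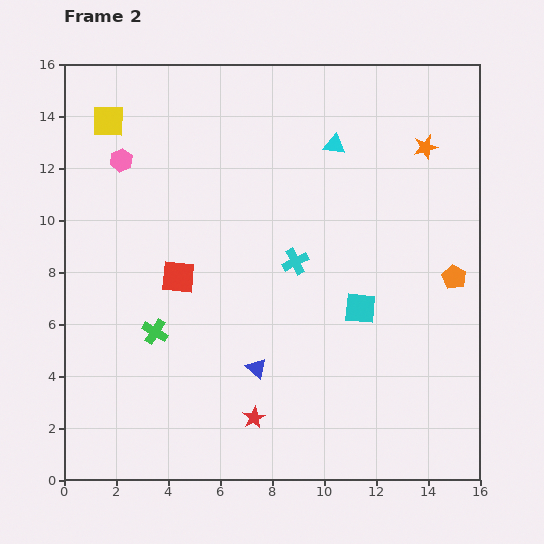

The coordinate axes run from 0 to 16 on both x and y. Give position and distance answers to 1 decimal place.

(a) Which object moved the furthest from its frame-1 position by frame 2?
the cyan square

(moved 5.1; next 4.5)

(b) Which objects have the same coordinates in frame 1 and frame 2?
the red star, the cyan triangle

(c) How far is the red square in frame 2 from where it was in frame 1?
1.0

The red square moved from (5.4, 7.8) to (4.4, 7.8), a distance of √(1.0² + 0.0²) ≈ 1.0.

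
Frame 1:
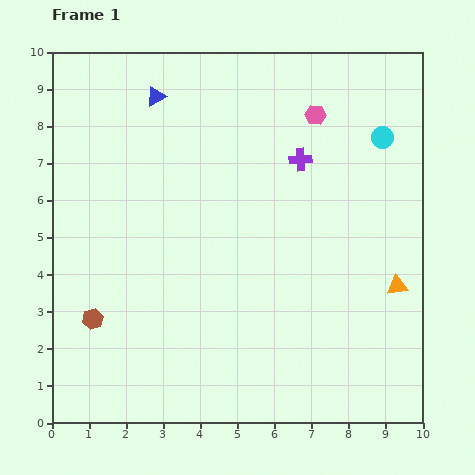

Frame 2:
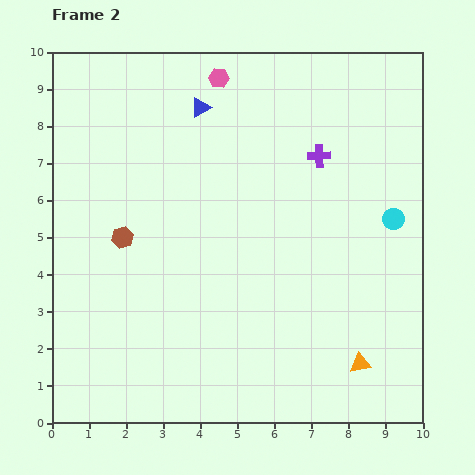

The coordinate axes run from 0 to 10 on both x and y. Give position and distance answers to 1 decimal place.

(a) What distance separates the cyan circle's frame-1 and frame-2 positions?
2.2

The cyan circle moved from (8.9, 7.7) to (9.2, 5.5), a distance of √(0.3² + 2.2²) ≈ 2.2.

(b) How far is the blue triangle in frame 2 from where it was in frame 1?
1.2

The blue triangle moved from (2.8, 8.8) to (4.0, 8.5), a distance of √(1.2² + 0.3²) ≈ 1.2.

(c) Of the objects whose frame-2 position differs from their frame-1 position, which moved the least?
the purple cross

(moved 0.5)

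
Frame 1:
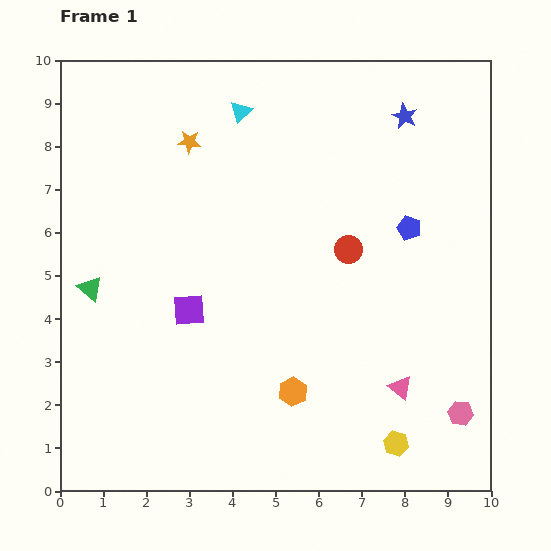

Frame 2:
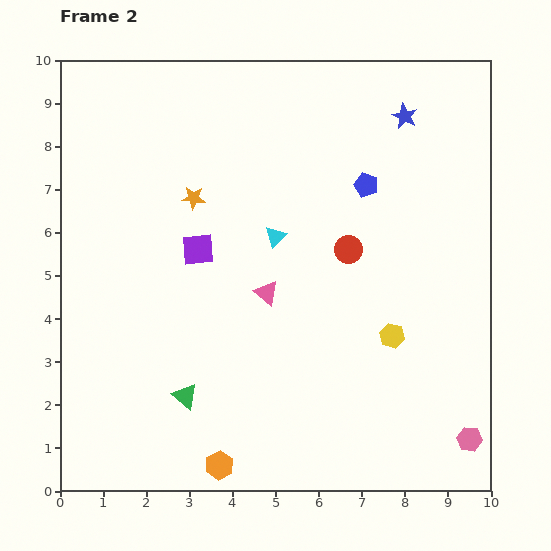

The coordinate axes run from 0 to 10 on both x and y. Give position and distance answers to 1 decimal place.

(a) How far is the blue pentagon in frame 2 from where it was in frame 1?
1.4

The blue pentagon moved from (8.1, 6.1) to (7.1, 7.1), a distance of √(1.0² + 1.0²) ≈ 1.4.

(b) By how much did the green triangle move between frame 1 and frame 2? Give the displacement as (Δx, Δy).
(2.2, -2.5)

The green triangle was at (0.7, 4.7) in frame 1 and (2.9, 2.2) in frame 2.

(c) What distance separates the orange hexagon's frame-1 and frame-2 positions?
2.4

The orange hexagon moved from (5.4, 2.3) to (3.7, 0.6), a distance of √(1.7² + 1.7²) ≈ 2.4.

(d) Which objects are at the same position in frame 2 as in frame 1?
the blue star, the red circle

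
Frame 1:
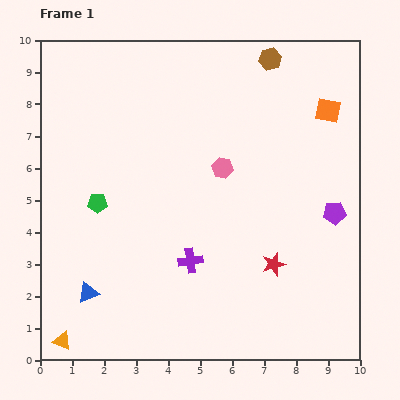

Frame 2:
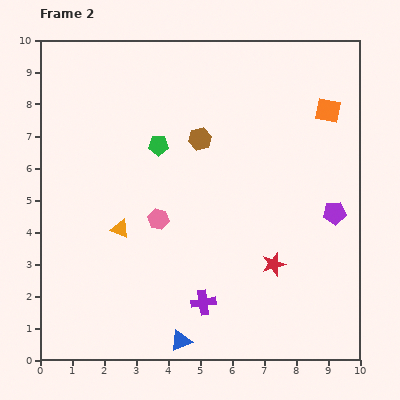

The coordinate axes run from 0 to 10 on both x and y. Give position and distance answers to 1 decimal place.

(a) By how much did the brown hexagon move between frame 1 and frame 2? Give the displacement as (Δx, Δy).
(-2.2, -2.5)

The brown hexagon was at (7.2, 9.4) in frame 1 and (5.0, 6.9) in frame 2.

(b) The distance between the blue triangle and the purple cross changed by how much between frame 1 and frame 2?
-2.0

Distance in frame 1: 3.4. Distance in frame 2: 1.4.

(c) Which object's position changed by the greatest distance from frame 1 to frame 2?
the orange triangle

(moved 3.9; next 3.3)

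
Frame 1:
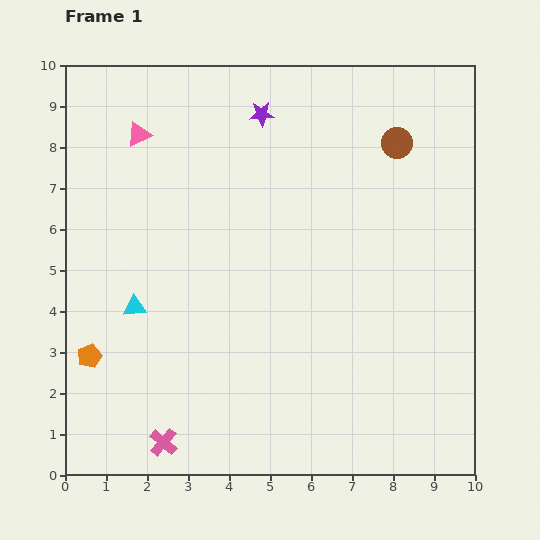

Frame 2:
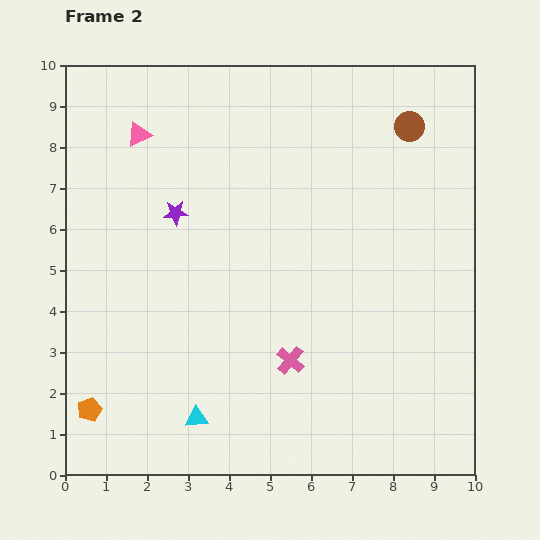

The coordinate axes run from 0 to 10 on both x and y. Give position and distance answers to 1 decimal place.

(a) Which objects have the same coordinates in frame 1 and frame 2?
the pink triangle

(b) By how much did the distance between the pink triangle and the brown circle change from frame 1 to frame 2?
+0.3

Distance in frame 1: 6.3. Distance in frame 2: 6.6.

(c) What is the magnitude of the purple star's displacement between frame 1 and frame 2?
3.2

The purple star moved from (4.8, 8.8) to (2.7, 6.4), a distance of √(2.1² + 2.4²) ≈ 3.2.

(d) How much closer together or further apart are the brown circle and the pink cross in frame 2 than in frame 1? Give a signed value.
-2.9

Distance in frame 1: 9.3. Distance in frame 2: 6.4.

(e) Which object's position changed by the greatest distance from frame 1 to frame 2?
the pink cross

(moved 3.7; next 3.2)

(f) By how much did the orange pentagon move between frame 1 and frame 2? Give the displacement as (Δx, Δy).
(0.0, -1.3)

The orange pentagon was at (0.6, 2.9) in frame 1 and (0.6, 1.6) in frame 2.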